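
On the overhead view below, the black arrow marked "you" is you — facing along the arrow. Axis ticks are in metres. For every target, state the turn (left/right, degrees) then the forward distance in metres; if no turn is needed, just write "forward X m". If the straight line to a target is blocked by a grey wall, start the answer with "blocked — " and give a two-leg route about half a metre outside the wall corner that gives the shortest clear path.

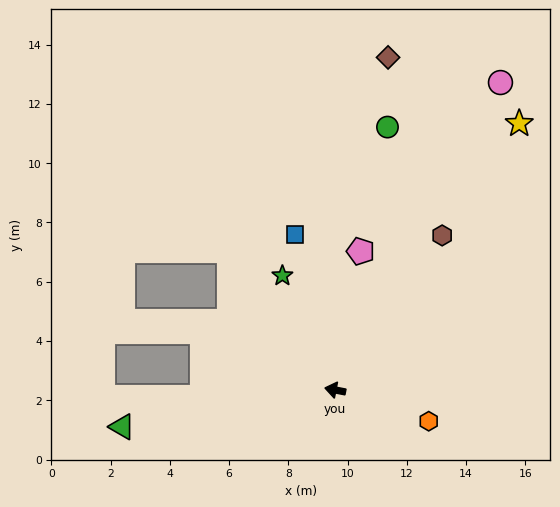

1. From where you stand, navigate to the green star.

turn right 54°, forward 4.2 m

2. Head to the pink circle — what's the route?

turn right 107°, forward 11.8 m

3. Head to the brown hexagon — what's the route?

turn right 114°, forward 6.3 m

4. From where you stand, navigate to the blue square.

turn right 64°, forward 5.4 m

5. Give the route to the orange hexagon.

turn left 173°, forward 3.3 m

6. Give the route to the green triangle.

turn left 21°, forward 7.3 m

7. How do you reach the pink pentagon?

turn right 89°, forward 4.8 m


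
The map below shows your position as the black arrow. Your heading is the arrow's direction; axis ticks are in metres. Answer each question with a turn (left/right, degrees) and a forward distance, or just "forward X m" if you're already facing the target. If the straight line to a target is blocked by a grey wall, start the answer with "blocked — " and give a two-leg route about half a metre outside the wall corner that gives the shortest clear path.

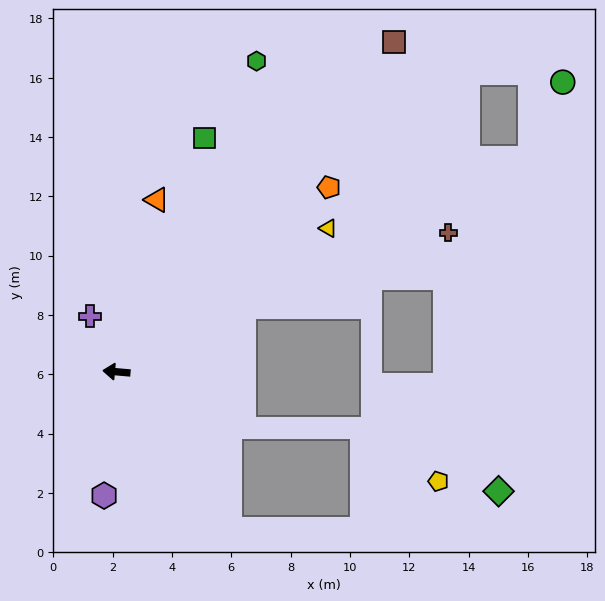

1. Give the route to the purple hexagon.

turn left 89°, forward 4.2 m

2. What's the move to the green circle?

blocked — turn right 148°, forward 15.7 m, then turn left 40°, forward 2.8 m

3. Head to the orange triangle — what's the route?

turn right 98°, forward 6.0 m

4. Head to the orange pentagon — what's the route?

turn right 134°, forward 9.5 m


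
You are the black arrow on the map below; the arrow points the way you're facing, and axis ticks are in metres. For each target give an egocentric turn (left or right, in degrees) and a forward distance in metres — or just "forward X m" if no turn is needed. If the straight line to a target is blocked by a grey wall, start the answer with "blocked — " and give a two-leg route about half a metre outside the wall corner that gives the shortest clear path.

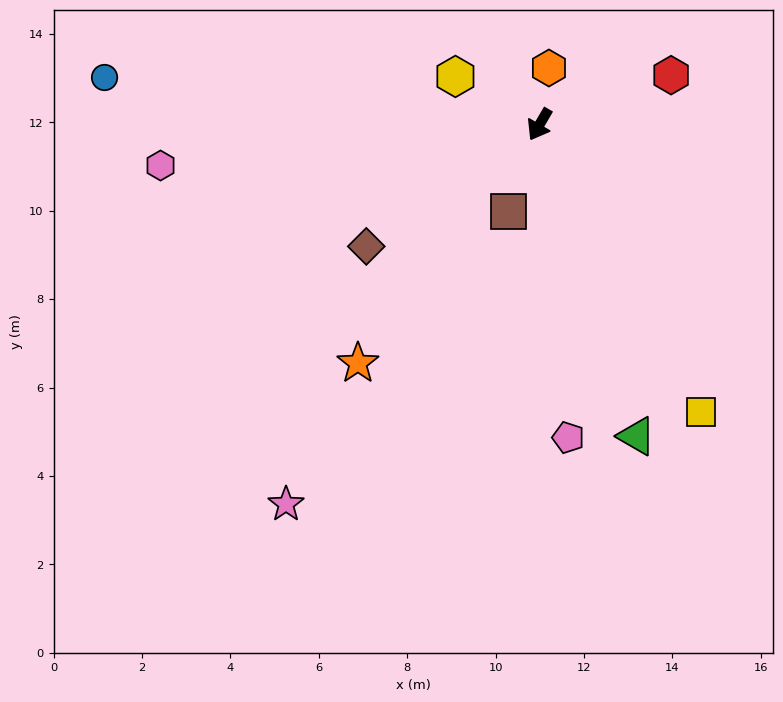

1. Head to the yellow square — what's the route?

turn left 60°, forward 7.5 m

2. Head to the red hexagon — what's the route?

turn left 141°, forward 3.2 m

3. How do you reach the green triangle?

turn left 48°, forward 7.4 m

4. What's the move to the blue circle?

turn right 66°, forward 9.9 m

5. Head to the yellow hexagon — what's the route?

turn right 89°, forward 2.2 m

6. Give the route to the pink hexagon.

turn right 54°, forward 8.6 m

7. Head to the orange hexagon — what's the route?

turn right 159°, forward 1.3 m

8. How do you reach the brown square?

turn left 10°, forward 2.1 m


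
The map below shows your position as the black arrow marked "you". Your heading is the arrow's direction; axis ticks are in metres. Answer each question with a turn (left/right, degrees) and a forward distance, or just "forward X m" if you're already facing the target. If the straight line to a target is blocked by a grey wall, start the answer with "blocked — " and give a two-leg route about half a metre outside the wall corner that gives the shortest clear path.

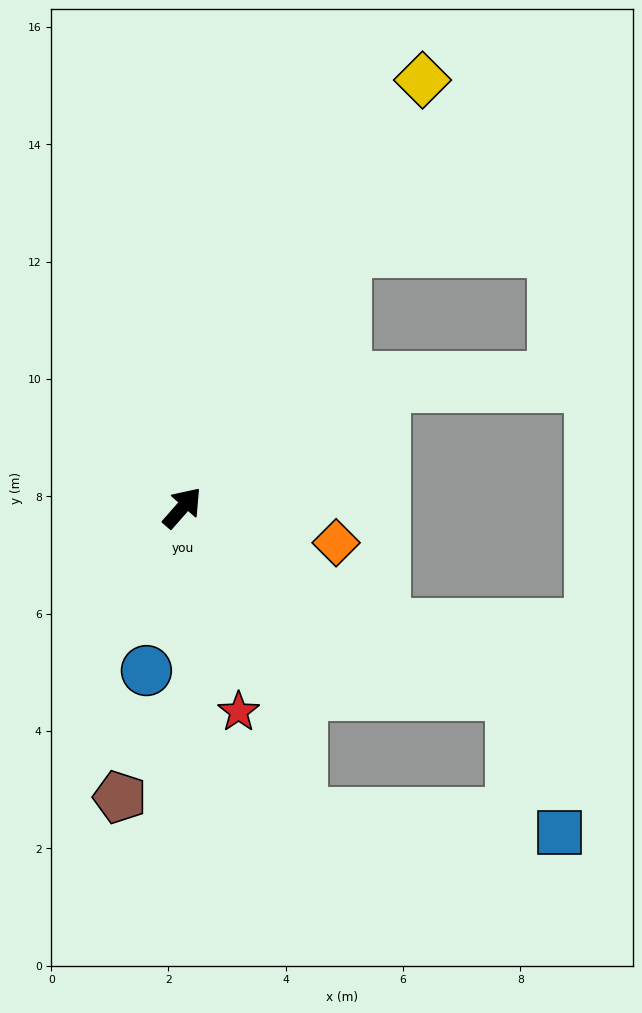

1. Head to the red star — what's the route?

turn right 123°, forward 3.6 m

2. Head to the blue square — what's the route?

blocked — turn right 78°, forward 6.4 m, then turn right 41°, forward 2.5 m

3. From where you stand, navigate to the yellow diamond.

turn left 12°, forward 8.4 m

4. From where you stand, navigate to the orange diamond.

turn right 62°, forward 2.7 m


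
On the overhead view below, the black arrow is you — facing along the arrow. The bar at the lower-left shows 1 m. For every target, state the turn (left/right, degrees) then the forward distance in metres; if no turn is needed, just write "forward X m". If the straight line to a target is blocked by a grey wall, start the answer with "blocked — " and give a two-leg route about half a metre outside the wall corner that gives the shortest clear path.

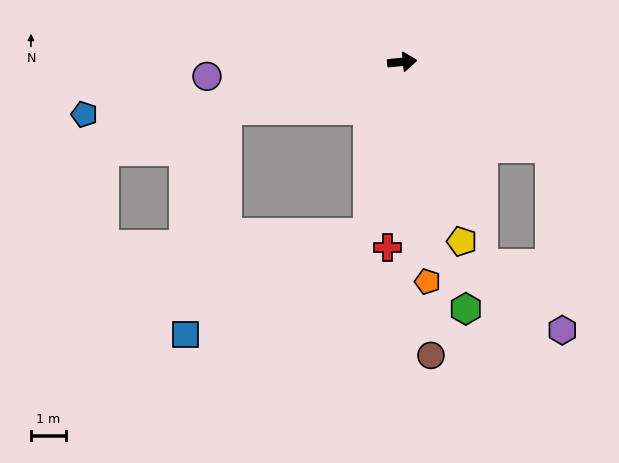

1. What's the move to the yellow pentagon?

turn right 77°, forward 5.5 m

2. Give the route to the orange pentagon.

turn right 89°, forward 6.4 m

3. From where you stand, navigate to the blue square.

blocked — turn right 107°, forward 5.0 m, then turn right 49°, forward 6.0 m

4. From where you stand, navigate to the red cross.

turn right 100°, forward 5.4 m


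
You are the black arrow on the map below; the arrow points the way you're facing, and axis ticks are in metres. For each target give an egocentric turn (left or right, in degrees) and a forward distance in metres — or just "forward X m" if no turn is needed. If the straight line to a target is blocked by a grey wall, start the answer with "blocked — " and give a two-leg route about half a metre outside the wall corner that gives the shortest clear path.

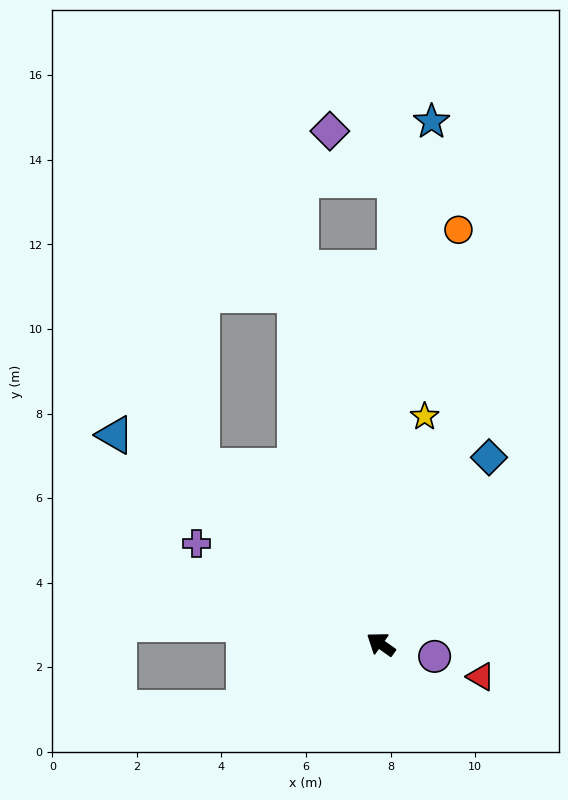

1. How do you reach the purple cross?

turn left 7°, forward 5.0 m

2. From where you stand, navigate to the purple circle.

turn right 157°, forward 1.3 m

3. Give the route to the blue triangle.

turn right 3°, forward 8.0 m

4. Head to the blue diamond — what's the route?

turn right 85°, forward 5.1 m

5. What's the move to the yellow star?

turn right 66°, forward 5.5 m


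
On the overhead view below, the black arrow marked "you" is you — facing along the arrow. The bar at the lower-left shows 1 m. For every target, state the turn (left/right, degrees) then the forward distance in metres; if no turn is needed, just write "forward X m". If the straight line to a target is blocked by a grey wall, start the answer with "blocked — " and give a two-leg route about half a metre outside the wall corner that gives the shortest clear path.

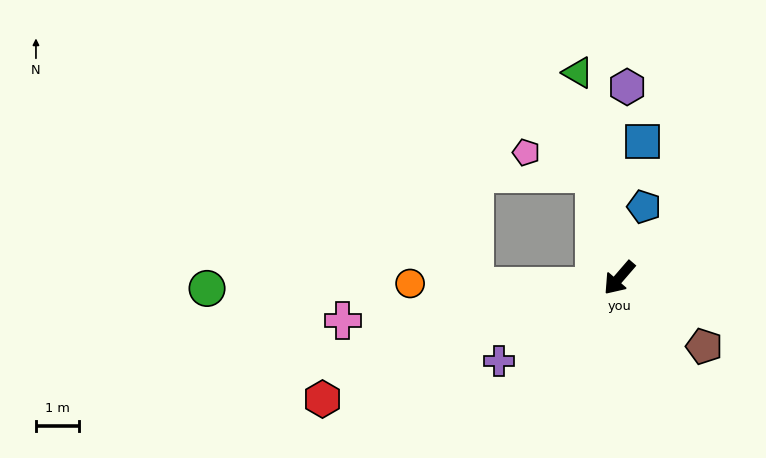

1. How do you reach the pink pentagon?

blocked — turn right 125°, forward 2.5 m, then turn left 57°, forward 1.7 m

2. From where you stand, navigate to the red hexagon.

turn right 27°, forward 7.5 m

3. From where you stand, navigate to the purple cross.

turn right 15°, forward 3.4 m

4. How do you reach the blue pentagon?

turn right 158°, forward 1.8 m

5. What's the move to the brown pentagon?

turn left 92°, forward 2.6 m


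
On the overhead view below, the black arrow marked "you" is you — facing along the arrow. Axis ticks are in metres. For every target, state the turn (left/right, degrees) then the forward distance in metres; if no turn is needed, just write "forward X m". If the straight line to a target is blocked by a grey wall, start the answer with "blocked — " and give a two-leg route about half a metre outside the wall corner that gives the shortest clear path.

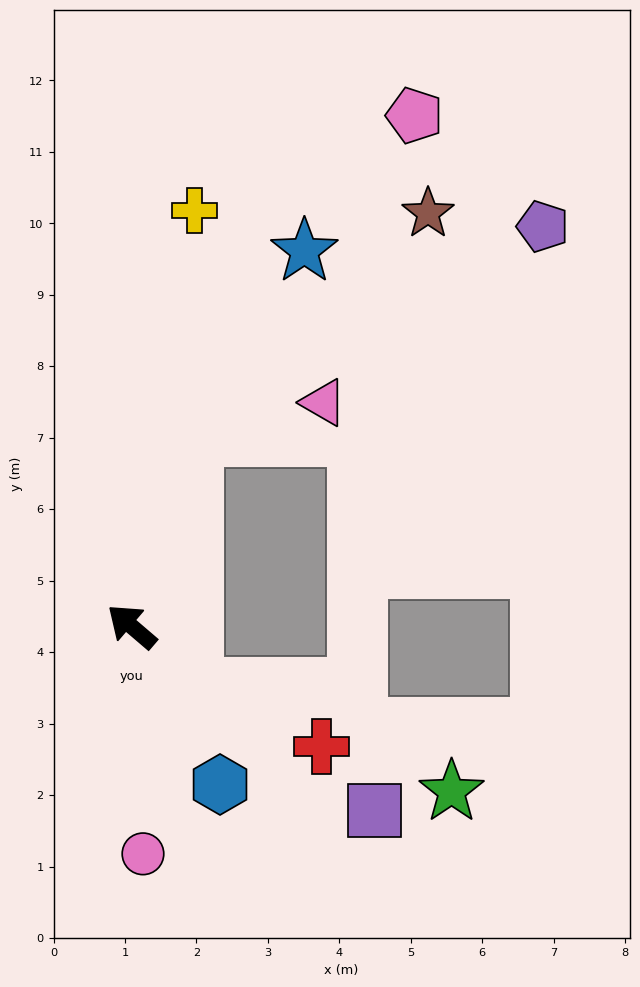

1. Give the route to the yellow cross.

turn right 58°, forward 5.9 m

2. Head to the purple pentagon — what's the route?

blocked — turn right 67°, forward 2.8 m, then turn right 42°, forward 5.7 m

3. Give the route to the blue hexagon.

turn left 160°, forward 2.5 m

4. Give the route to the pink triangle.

blocked — turn right 67°, forward 2.8 m, then turn right 58°, forward 1.9 m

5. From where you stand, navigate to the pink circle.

turn left 133°, forward 3.2 m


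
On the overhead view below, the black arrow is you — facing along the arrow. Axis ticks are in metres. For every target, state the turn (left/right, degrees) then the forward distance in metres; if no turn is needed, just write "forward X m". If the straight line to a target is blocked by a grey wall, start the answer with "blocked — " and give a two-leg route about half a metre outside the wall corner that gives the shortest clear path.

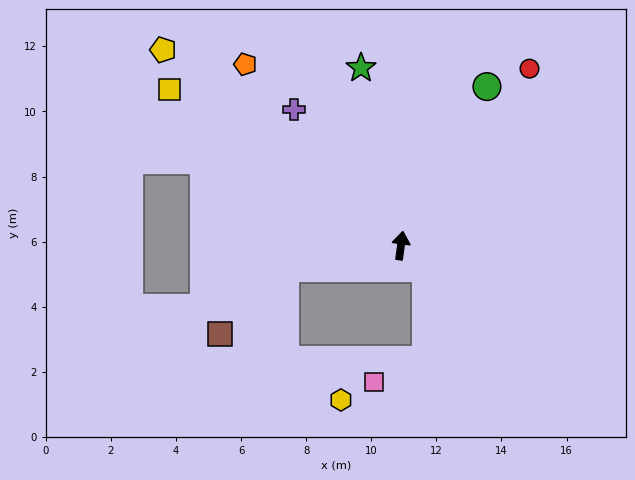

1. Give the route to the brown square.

blocked — turn left 109°, forward 3.6 m, then turn left 34°, forward 2.8 m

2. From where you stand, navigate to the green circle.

turn right 21°, forward 5.6 m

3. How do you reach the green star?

turn left 20°, forward 5.6 m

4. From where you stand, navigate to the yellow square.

turn left 64°, forward 8.6 m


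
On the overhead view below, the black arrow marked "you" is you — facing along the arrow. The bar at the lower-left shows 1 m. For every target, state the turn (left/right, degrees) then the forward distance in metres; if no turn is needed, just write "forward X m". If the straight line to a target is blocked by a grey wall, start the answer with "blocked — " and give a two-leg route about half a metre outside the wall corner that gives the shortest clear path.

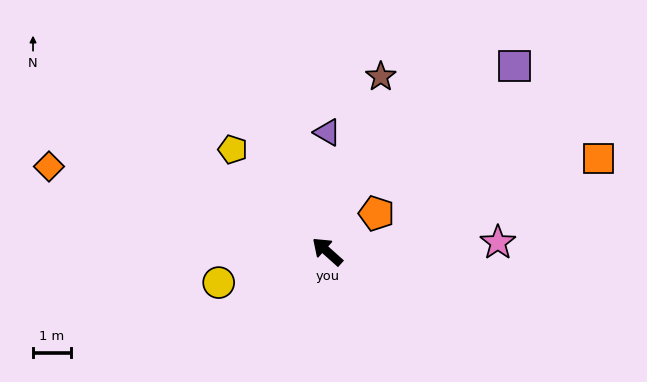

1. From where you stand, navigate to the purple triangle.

turn right 48°, forward 3.2 m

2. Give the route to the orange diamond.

turn left 25°, forward 7.7 m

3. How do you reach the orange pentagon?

turn right 100°, forward 1.7 m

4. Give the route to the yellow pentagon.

turn right 5°, forward 3.7 m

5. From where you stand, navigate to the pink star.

turn right 135°, forward 4.5 m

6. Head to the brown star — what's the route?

turn right 65°, forward 4.9 m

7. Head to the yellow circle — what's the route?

turn left 58°, forward 3.0 m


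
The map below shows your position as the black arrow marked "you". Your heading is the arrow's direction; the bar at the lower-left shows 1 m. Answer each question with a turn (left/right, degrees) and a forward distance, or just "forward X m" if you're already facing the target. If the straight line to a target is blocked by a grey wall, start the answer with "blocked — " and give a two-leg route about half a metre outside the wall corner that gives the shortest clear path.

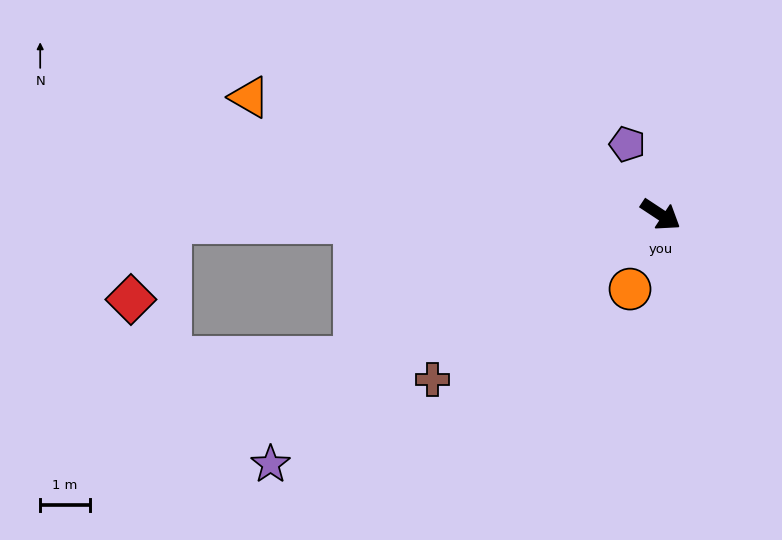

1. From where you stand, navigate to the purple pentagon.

turn left 149°, forward 1.6 m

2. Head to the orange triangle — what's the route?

turn right 163°, forward 8.7 m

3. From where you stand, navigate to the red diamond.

blocked — turn right 146°, forward 9.9 m, then turn left 62°, forward 1.7 m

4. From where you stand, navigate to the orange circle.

turn right 79°, forward 1.6 m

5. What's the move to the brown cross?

turn right 111°, forward 5.7 m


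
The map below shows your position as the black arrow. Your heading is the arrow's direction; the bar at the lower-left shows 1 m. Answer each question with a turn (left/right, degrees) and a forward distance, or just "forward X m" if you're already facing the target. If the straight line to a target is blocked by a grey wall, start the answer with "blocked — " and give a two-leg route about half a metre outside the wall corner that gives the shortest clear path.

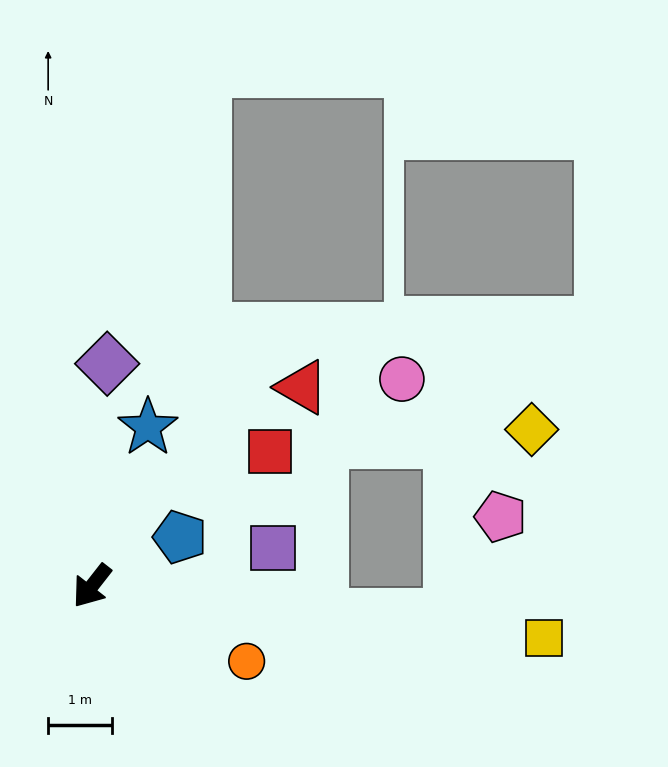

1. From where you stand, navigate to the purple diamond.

turn right 146°, forward 3.5 m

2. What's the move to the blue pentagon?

turn left 157°, forward 1.6 m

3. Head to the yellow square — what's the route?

turn left 122°, forward 7.2 m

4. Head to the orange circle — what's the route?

turn left 102°, forward 2.7 m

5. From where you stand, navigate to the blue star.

turn right 161°, forward 2.6 m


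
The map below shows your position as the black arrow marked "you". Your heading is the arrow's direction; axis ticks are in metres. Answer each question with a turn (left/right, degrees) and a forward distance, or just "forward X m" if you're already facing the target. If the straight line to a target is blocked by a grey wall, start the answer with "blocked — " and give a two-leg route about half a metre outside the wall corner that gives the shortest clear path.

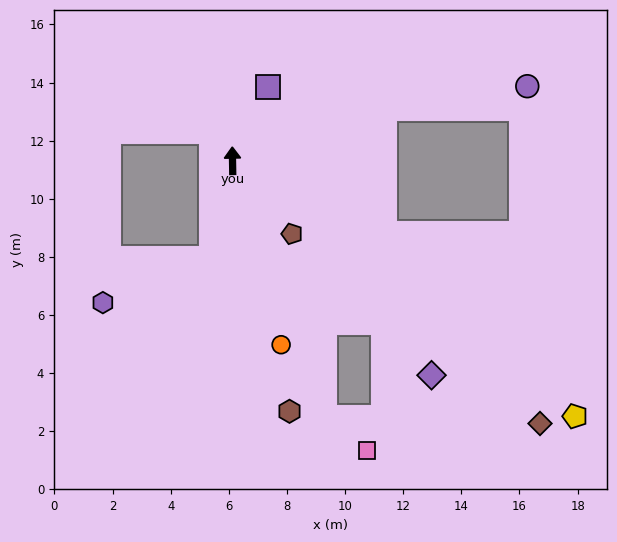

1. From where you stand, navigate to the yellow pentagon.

turn right 128°, forward 14.7 m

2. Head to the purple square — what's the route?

turn right 27°, forward 2.8 m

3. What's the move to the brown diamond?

turn right 132°, forward 13.9 m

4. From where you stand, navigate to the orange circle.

turn right 166°, forward 6.5 m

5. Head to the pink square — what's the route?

blocked — turn right 161°, forward 9.4 m, then turn left 31°, forward 1.9 m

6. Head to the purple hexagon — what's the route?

blocked — turn left 167°, forward 3.4 m, then turn right 56°, forward 4.0 m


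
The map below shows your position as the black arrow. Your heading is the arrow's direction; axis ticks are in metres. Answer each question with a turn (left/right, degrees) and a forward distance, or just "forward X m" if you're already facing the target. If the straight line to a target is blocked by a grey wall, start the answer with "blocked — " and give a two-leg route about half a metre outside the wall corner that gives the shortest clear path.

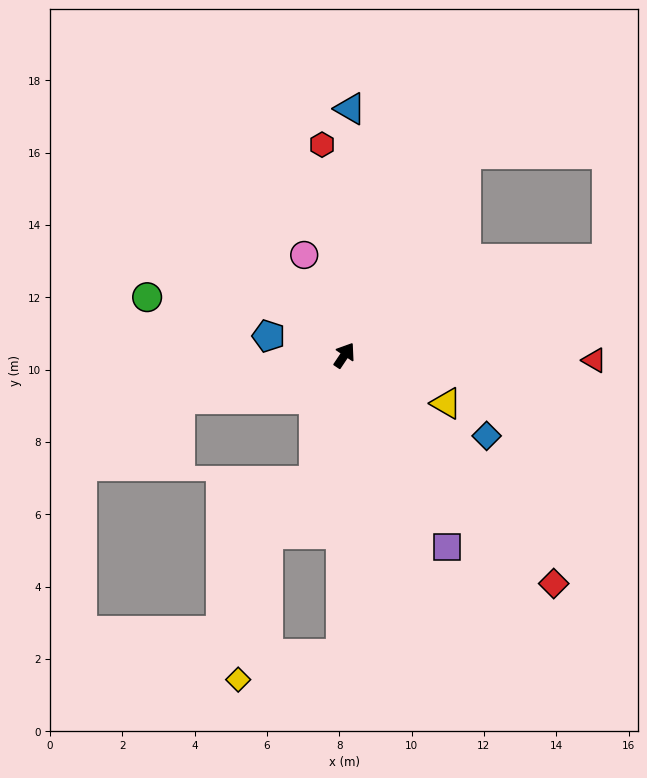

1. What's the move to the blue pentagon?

turn left 110°, forward 2.2 m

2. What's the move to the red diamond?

turn right 104°, forward 8.6 m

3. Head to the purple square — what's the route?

turn right 118°, forward 6.0 m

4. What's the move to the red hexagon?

turn left 40°, forward 5.9 m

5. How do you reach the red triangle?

turn right 57°, forward 6.9 m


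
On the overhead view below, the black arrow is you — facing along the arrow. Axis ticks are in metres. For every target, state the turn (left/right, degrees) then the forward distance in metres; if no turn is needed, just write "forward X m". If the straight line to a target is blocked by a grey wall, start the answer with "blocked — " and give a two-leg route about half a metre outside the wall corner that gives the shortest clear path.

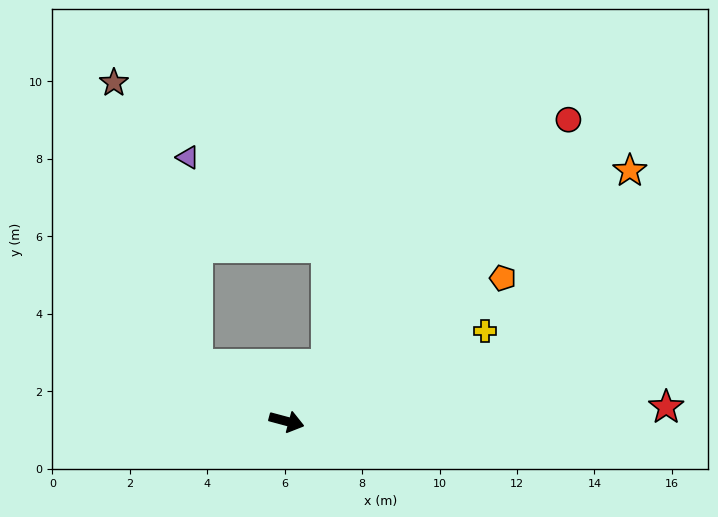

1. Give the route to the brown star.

blocked — turn left 163°, forward 2.7 m, then turn right 42°, forward 7.6 m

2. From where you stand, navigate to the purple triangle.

blocked — turn left 163°, forward 2.7 m, then turn right 55°, forward 5.4 m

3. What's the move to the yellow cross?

turn left 39°, forward 5.6 m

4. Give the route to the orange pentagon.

turn left 49°, forward 6.7 m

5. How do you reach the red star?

turn left 17°, forward 9.8 m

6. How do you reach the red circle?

turn left 62°, forward 10.7 m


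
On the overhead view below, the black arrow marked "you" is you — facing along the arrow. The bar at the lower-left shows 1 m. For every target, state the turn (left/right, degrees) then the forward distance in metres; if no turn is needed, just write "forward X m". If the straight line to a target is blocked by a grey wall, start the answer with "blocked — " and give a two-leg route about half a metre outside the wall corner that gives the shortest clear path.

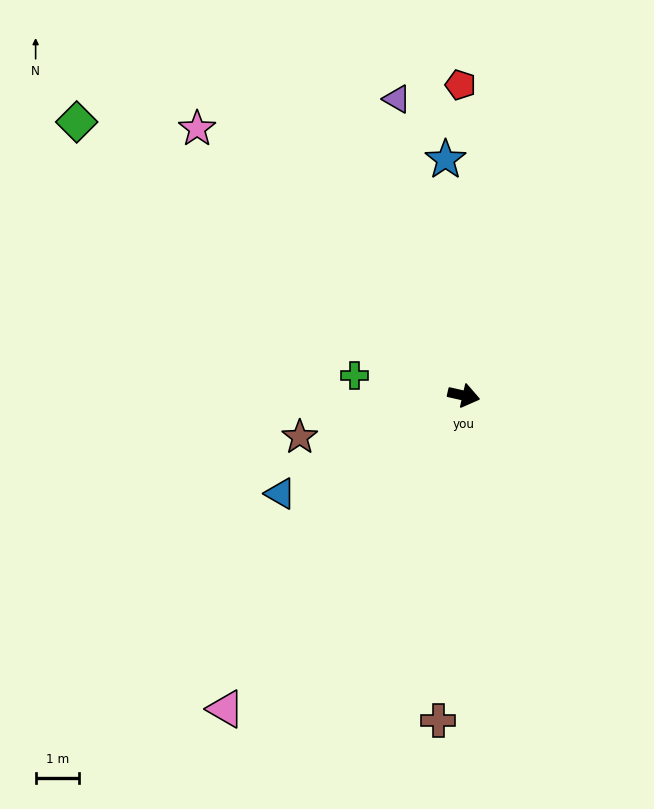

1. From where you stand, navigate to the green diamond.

turn left 157°, forward 10.9 m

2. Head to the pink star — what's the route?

turn left 148°, forward 8.7 m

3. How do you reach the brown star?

turn right 153°, forward 3.9 m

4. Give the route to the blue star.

turn left 107°, forward 5.5 m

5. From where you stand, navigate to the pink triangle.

turn right 115°, forward 9.1 m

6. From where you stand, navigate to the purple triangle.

turn left 115°, forward 7.0 m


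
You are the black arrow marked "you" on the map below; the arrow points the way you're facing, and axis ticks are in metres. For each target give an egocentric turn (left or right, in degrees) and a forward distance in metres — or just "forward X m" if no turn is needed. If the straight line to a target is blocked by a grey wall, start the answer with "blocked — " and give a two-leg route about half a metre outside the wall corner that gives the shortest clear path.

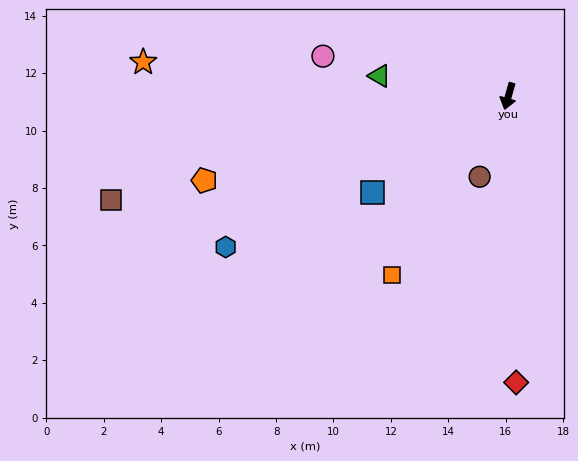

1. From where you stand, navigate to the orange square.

turn right 17°, forward 7.4 m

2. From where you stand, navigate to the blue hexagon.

turn right 46°, forward 11.2 m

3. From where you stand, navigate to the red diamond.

turn left 17°, forward 10.0 m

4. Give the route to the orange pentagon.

turn right 59°, forward 11.0 m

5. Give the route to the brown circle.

turn right 4°, forward 3.0 m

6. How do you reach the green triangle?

turn right 83°, forward 4.5 m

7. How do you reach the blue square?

turn right 39°, forward 5.8 m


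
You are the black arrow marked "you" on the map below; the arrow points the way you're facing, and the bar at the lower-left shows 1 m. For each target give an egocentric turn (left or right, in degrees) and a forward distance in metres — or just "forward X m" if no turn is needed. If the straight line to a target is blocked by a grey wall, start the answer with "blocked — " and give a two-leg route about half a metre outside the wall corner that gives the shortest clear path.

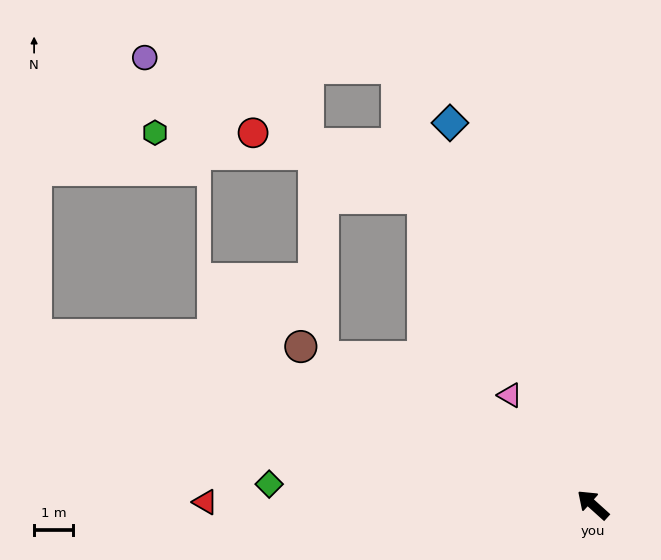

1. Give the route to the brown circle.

turn left 14°, forward 8.5 m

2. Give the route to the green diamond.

turn left 38°, forward 8.3 m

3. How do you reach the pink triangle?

turn right 11°, forward 3.5 m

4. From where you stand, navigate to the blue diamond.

turn right 27°, forward 10.4 m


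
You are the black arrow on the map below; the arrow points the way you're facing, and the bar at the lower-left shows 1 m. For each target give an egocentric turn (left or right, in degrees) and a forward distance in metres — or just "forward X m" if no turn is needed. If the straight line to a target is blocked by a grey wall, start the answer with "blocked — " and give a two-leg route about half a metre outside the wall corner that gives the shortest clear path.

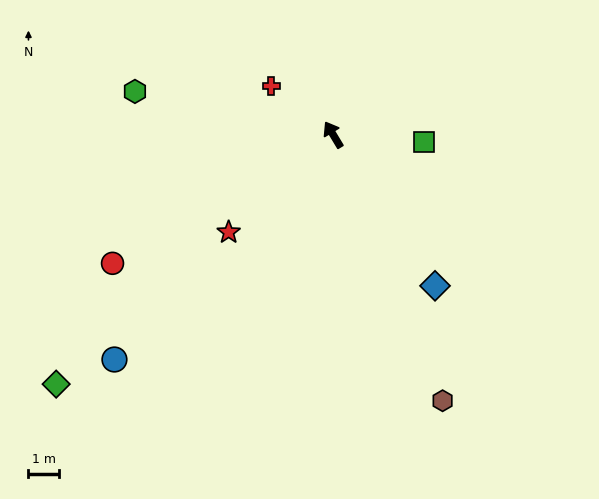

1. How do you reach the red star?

turn left 102°, forward 4.6 m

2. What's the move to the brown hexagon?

turn left 171°, forward 9.3 m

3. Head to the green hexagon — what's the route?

turn left 47°, forward 6.6 m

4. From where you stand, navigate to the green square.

turn right 125°, forward 3.0 m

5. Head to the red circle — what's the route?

turn left 89°, forward 8.3 m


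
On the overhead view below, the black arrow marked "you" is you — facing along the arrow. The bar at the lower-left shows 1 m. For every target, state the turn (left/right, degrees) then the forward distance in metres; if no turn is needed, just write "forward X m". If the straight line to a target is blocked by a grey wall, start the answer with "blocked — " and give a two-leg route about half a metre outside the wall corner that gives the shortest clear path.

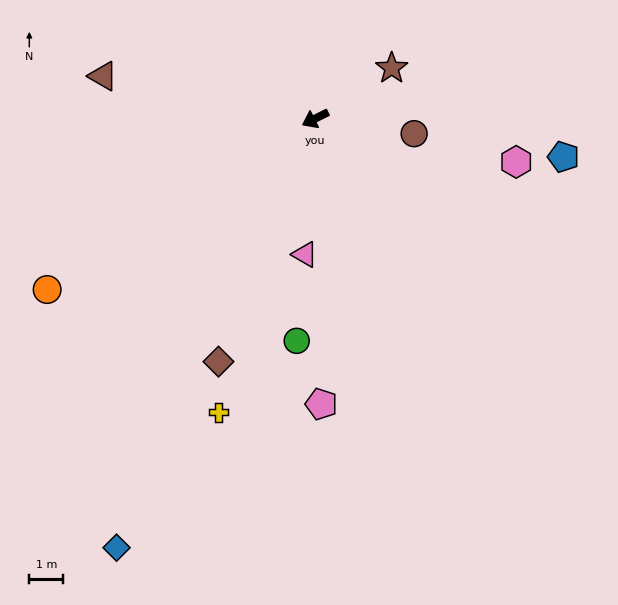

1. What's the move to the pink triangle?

turn left 59°, forward 4.0 m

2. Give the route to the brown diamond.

turn left 42°, forward 7.7 m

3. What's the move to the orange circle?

turn left 6°, forward 9.4 m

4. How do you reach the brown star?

turn right 173°, forward 2.7 m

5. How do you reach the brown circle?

turn left 145°, forward 2.9 m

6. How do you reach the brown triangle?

turn right 38°, forward 6.4 m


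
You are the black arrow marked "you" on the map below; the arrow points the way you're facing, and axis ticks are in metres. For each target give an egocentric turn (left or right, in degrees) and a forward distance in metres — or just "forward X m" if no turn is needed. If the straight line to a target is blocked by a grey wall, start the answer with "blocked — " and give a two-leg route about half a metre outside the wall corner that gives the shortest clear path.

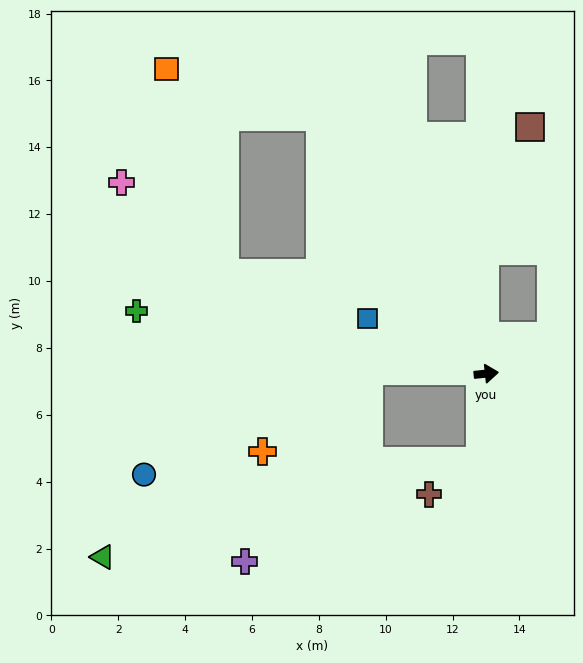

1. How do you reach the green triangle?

blocked — turn right 100°, forward 2.6 m, then turn right 72°, forward 11.6 m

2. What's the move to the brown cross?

blocked — turn right 100°, forward 2.6 m, then turn right 53°, forward 1.8 m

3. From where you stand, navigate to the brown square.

blocked — turn left 84°, forward 3.7 m, then turn right 20°, forward 3.9 m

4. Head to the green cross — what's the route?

turn left 164°, forward 10.6 m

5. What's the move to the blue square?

turn left 149°, forward 3.9 m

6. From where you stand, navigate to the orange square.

blocked — turn left 117°, forward 9.1 m, then turn left 40°, forward 4.8 m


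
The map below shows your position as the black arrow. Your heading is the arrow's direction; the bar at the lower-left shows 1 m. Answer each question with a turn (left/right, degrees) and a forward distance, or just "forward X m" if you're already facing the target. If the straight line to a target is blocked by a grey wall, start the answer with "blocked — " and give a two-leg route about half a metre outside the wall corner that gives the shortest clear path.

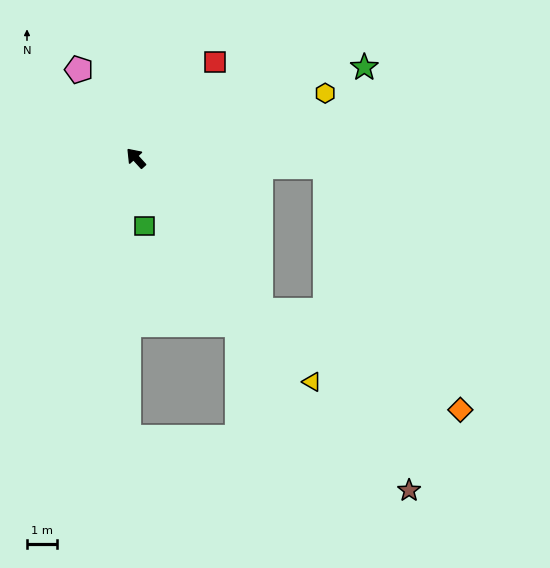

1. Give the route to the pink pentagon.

turn right 10°, forward 3.5 m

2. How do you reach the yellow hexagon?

turn right 113°, forward 6.7 m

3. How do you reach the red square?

turn right 82°, forward 4.2 m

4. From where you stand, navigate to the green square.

turn left 145°, forward 2.3 m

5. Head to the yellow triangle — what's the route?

turn left 176°, forward 9.6 m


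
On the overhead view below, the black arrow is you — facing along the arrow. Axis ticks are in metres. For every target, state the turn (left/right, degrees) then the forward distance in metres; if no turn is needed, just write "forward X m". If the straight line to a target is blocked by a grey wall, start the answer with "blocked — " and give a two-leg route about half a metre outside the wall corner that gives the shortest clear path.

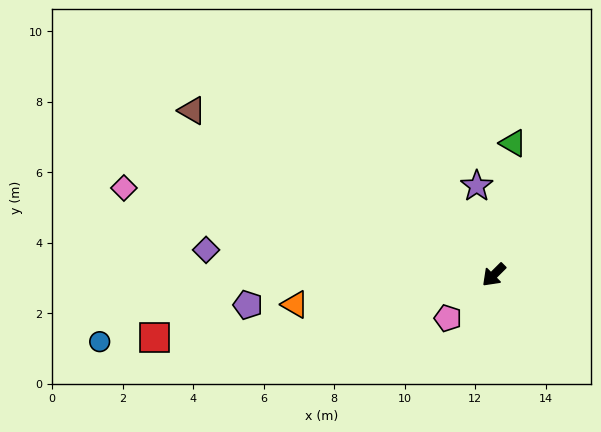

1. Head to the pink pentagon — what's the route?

forward 1.8 m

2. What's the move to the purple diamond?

turn right 50°, forward 8.2 m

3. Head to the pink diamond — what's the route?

turn right 58°, forward 10.8 m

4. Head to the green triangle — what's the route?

turn right 143°, forward 3.8 m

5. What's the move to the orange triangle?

turn right 36°, forward 5.7 m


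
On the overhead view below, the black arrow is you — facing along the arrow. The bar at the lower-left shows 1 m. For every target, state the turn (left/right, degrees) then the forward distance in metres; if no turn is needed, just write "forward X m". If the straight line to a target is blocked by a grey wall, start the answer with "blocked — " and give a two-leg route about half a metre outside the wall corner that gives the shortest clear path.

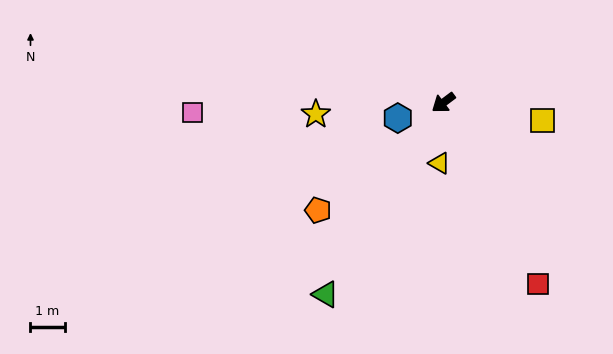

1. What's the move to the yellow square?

turn left 133°, forward 3.0 m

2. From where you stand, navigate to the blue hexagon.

turn right 18°, forward 1.4 m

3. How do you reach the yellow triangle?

turn left 49°, forward 1.8 m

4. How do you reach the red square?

turn left 81°, forward 6.0 m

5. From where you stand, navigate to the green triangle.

turn left 22°, forward 6.6 m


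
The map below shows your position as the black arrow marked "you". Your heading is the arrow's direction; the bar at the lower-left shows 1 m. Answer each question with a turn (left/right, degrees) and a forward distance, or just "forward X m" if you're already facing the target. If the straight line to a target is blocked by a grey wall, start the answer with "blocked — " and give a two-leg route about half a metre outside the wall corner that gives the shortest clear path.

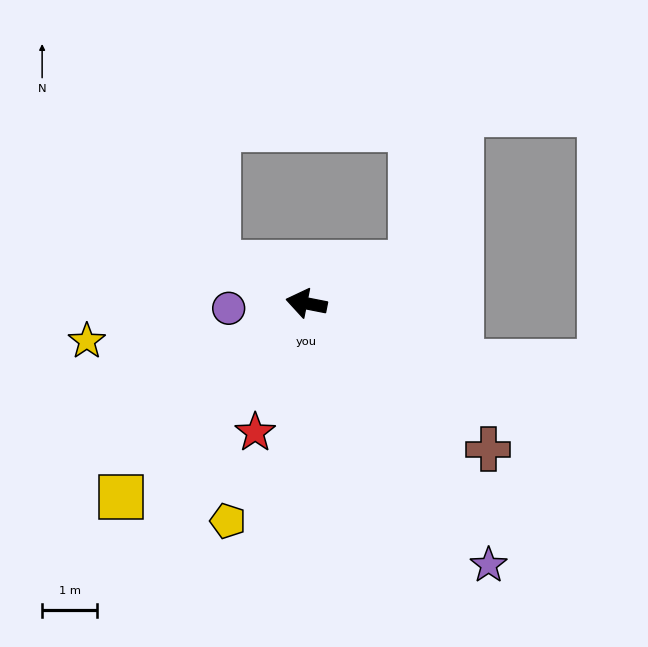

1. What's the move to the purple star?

turn left 136°, forward 5.8 m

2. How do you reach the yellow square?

turn left 57°, forward 4.9 m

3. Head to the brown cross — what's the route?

turn left 152°, forward 4.2 m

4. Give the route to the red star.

turn left 80°, forward 2.5 m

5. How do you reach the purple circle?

turn left 15°, forward 1.4 m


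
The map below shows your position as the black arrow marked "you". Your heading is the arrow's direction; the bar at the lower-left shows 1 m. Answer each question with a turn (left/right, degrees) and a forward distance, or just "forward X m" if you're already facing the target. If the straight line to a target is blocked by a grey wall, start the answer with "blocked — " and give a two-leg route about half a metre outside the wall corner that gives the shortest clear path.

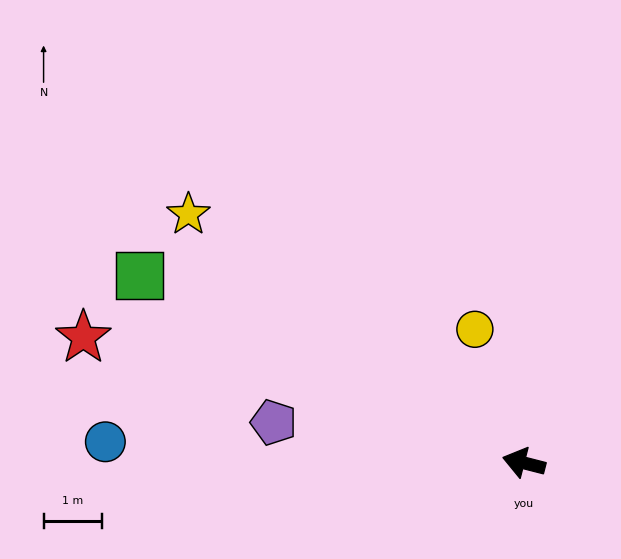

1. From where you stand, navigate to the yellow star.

turn right 22°, forward 7.2 m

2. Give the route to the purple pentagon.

turn left 5°, forward 4.4 m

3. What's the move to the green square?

turn right 12°, forward 7.4 m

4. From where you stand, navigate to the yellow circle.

turn right 55°, forward 2.5 m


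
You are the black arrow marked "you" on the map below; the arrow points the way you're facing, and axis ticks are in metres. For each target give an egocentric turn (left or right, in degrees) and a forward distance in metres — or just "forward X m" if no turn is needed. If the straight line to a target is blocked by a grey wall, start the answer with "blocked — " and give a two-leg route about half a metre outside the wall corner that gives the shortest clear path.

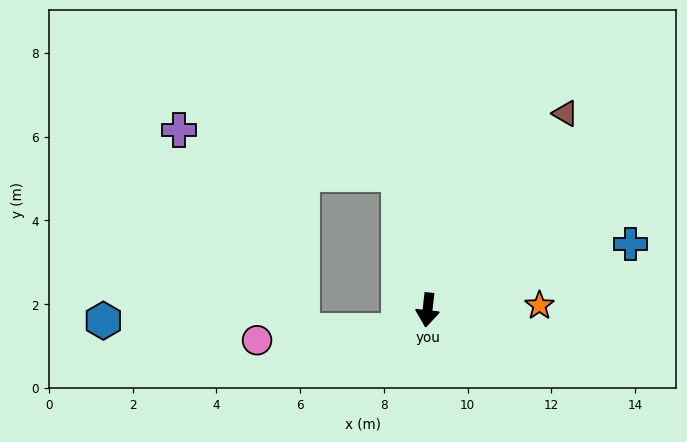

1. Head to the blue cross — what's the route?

turn left 114°, forward 5.1 m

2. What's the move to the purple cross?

blocked — turn right 162°, forward 3.3 m, then turn left 67°, forward 5.4 m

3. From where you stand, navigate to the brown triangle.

turn left 151°, forward 5.7 m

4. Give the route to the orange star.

turn left 99°, forward 2.7 m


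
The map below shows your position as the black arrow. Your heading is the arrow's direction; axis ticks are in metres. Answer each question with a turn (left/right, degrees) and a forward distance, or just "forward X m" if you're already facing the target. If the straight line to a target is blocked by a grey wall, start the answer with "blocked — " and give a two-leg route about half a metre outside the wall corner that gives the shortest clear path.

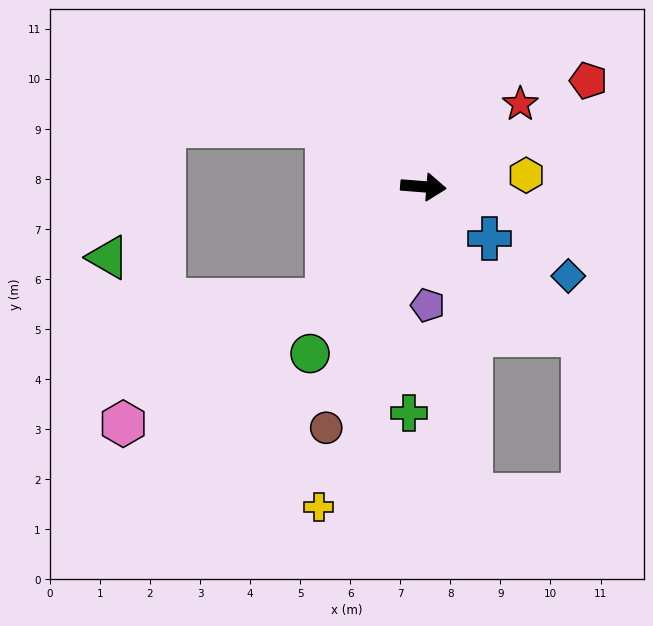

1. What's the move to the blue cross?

turn right 34°, forward 1.7 m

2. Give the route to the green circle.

turn right 120°, forward 4.0 m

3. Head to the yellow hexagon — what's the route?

turn left 11°, forward 2.1 m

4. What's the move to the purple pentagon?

turn right 83°, forward 2.4 m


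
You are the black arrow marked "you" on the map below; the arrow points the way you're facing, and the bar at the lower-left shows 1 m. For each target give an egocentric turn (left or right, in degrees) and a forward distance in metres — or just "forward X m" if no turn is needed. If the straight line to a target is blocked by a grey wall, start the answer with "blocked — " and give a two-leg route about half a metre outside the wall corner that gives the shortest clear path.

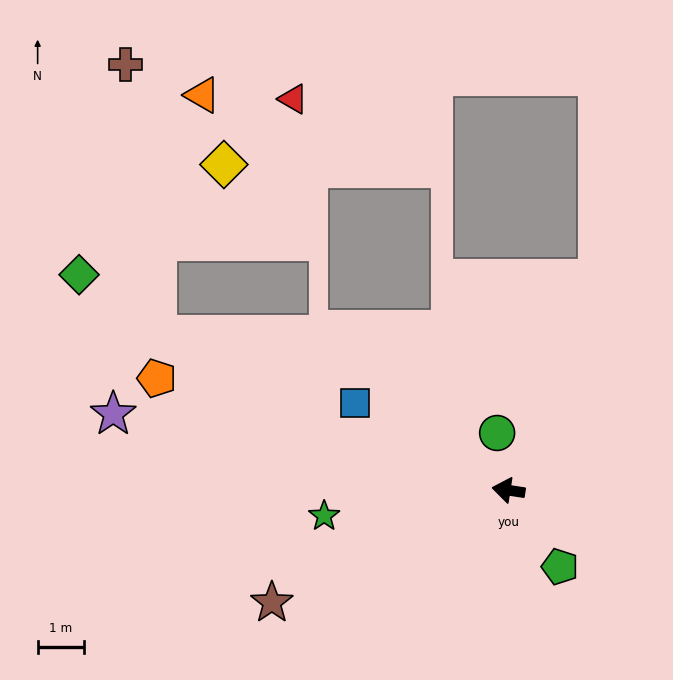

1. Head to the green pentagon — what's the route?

turn left 133°, forward 2.0 m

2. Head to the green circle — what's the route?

turn right 70°, forward 1.2 m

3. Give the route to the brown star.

turn left 34°, forward 5.6 m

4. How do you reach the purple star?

turn right 2°, forward 8.6 m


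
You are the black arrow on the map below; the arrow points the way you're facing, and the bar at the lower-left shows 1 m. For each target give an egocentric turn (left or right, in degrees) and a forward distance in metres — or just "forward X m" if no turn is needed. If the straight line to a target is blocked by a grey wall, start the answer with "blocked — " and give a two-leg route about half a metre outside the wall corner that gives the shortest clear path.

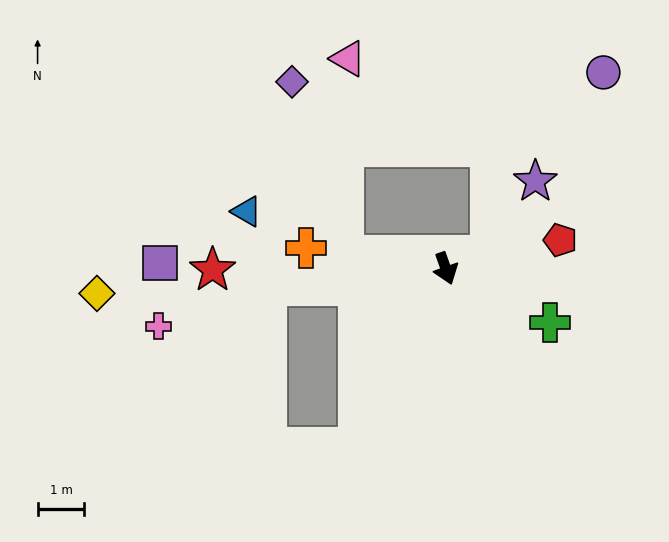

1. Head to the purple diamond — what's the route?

blocked — turn right 117°, forward 2.2 m, then turn right 66°, forward 3.9 m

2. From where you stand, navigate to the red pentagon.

turn left 85°, forward 2.5 m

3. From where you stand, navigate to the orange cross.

turn right 118°, forward 3.0 m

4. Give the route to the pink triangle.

blocked — turn right 117°, forward 2.2 m, then turn right 84°, forward 4.2 m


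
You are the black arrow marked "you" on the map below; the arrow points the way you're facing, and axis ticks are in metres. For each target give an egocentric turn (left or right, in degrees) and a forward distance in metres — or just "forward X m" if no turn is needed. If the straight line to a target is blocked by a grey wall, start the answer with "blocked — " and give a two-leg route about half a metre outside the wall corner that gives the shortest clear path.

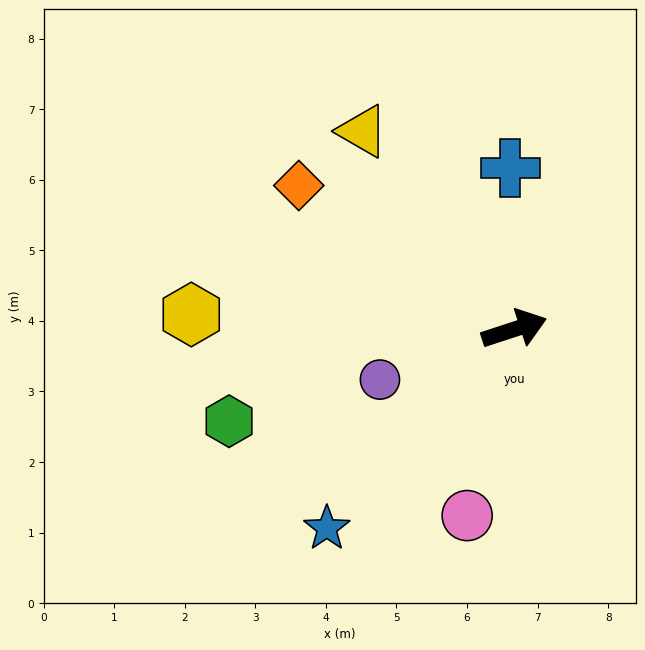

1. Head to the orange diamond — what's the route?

turn left 128°, forward 3.7 m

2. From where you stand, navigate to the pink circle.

turn right 122°, forward 2.7 m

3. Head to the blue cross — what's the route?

turn left 73°, forward 2.3 m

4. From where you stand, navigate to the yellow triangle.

turn left 109°, forward 3.5 m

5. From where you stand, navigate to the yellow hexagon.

turn left 159°, forward 4.6 m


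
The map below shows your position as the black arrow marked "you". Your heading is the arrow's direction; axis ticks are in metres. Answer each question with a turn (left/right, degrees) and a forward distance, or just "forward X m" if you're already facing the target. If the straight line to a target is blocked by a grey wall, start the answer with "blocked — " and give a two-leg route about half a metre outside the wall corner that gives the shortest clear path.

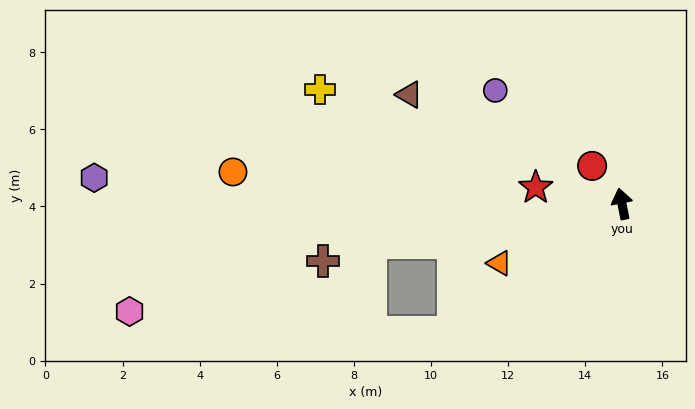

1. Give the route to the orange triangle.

turn left 105°, forward 3.5 m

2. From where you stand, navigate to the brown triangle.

turn left 51°, forward 6.2 m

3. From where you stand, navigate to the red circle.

turn left 27°, forward 1.2 m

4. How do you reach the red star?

turn left 68°, forward 2.3 m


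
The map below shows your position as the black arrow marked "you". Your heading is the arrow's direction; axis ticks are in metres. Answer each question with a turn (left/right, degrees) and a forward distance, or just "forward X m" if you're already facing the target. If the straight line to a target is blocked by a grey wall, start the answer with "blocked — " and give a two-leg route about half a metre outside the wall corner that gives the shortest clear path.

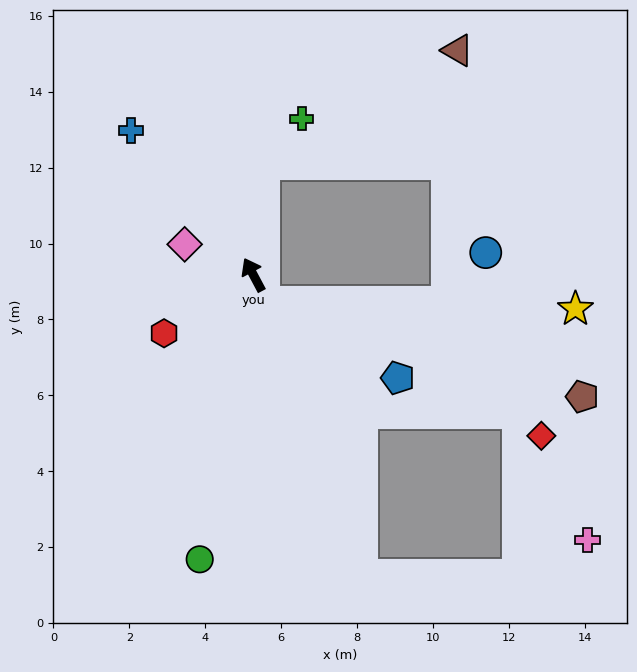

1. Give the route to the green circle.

turn left 141°, forward 7.6 m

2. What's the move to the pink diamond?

turn left 38°, forward 2.0 m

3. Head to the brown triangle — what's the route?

blocked — turn right 34°, forward 2.9 m, then turn right 54°, forward 5.9 m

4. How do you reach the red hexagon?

turn left 95°, forward 2.8 m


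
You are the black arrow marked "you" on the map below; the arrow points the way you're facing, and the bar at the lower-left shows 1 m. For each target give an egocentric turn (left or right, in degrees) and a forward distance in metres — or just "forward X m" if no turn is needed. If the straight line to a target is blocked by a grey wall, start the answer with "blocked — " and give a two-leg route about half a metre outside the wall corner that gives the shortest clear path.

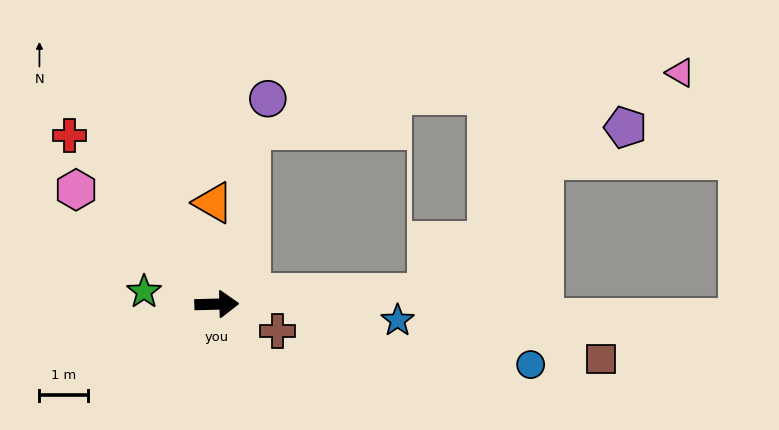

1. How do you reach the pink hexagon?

turn left 139°, forward 3.8 m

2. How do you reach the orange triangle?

turn left 90°, forward 2.1 m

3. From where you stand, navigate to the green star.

turn left 169°, forward 1.5 m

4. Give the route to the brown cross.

turn right 25°, forward 1.4 m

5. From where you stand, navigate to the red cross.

turn left 130°, forward 4.6 m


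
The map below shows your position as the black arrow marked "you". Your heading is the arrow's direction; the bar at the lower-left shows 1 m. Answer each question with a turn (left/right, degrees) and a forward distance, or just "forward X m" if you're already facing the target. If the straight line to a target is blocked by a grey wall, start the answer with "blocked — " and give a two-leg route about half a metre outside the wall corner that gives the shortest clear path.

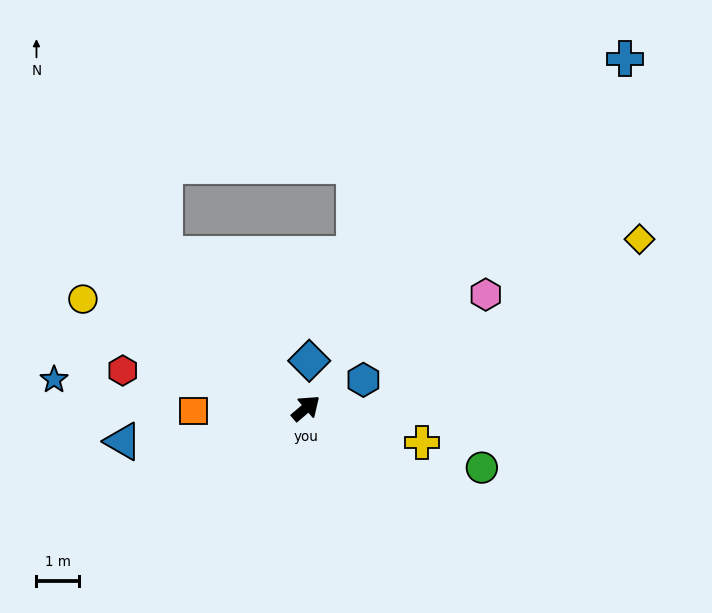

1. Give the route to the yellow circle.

turn left 113°, forward 5.8 m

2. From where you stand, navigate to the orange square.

turn left 141°, forward 2.6 m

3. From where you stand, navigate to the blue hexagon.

turn right 14°, forward 1.5 m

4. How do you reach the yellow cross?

turn right 57°, forward 2.8 m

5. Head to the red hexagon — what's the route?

turn left 128°, forward 4.4 m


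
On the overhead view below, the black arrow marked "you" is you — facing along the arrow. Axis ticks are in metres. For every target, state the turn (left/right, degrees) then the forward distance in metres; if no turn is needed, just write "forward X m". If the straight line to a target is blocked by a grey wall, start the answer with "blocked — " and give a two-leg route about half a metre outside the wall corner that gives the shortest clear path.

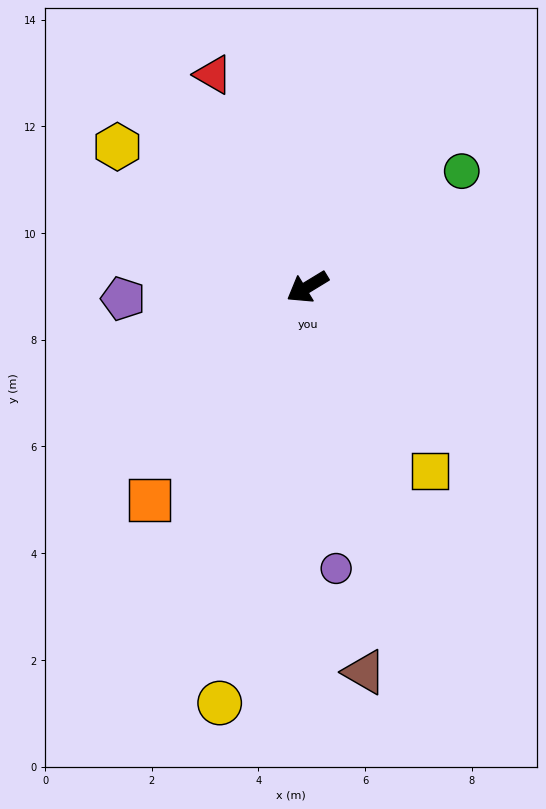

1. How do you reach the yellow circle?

turn left 47°, forward 8.0 m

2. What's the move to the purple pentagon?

turn right 28°, forward 3.5 m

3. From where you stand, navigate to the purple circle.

turn left 64°, forward 5.3 m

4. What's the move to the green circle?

turn right 174°, forward 3.6 m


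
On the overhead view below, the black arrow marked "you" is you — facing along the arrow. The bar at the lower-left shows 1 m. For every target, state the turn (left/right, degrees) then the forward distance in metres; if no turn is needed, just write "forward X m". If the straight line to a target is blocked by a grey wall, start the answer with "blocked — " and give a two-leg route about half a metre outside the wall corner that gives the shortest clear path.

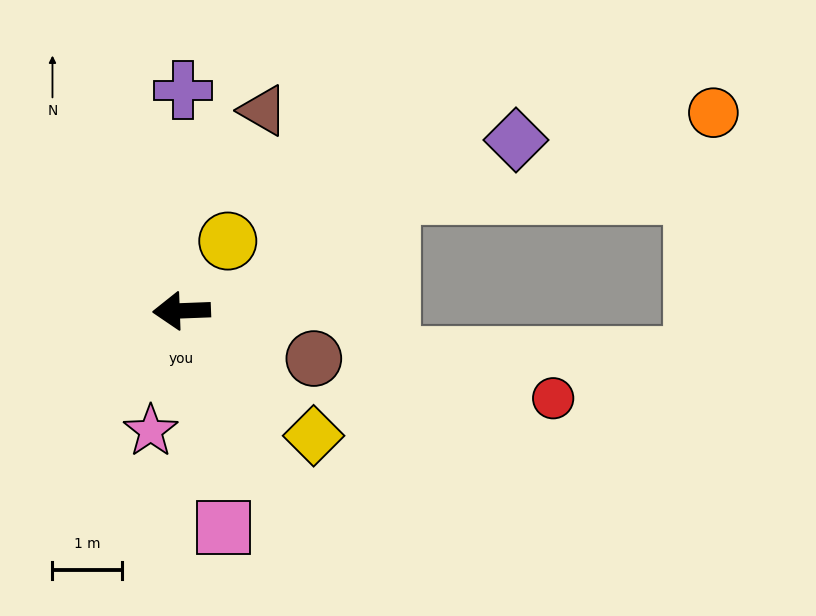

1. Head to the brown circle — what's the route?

turn left 158°, forward 2.0 m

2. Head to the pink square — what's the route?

turn left 99°, forward 3.2 m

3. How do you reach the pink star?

turn left 73°, forward 1.8 m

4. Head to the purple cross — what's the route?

turn right 92°, forward 3.2 m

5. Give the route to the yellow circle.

turn right 126°, forward 1.2 m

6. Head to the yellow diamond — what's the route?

turn left 134°, forward 2.6 m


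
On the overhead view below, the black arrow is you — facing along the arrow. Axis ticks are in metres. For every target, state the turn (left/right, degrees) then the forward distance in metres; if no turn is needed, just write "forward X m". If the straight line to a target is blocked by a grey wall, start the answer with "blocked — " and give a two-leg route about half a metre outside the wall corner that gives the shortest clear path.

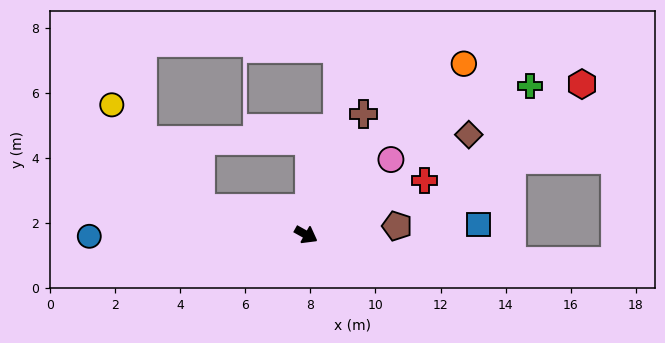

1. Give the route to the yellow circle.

blocked — turn right 165°, forward 3.3 m, then turn right 35°, forward 4.2 m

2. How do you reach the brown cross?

turn left 94°, forward 4.1 m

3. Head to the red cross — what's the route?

turn left 54°, forward 4.0 m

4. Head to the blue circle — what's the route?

turn right 150°, forward 6.7 m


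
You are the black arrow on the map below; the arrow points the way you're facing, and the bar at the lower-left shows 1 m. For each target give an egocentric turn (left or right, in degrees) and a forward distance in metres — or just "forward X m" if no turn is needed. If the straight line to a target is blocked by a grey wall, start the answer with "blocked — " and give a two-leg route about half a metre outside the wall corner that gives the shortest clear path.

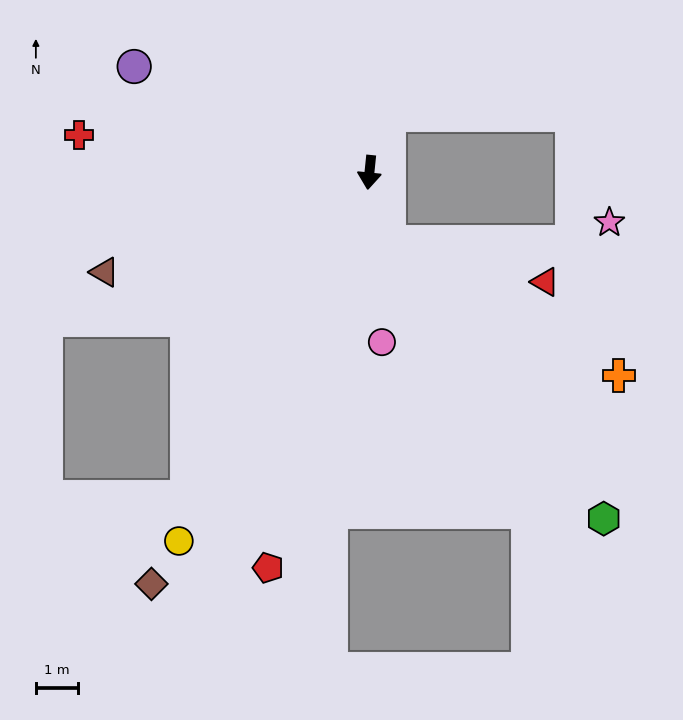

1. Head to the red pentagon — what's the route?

turn right 9°, forward 9.7 m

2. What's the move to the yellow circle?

turn right 22°, forward 9.9 m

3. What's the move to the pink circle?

turn left 10°, forward 4.0 m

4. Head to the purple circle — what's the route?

turn right 108°, forward 6.1 m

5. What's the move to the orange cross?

blocked — turn left 20°, forward 1.7 m, then turn left 46°, forward 6.3 m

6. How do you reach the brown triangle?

turn right 64°, forward 6.7 m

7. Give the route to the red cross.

turn right 92°, forward 7.0 m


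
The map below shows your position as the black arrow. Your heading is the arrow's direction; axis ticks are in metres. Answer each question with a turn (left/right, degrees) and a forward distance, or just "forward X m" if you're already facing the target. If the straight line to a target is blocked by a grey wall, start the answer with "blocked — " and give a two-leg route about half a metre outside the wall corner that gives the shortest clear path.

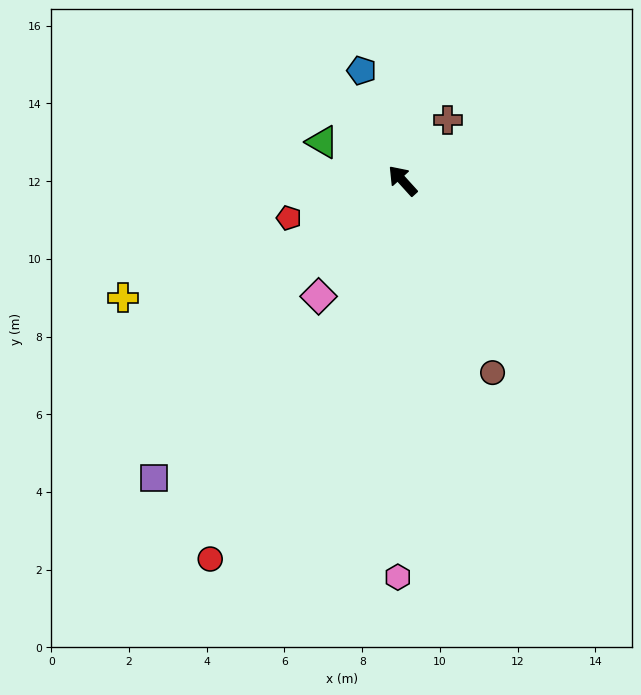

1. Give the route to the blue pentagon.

turn right 22°, forward 3.0 m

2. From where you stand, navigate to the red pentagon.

turn left 66°, forward 3.1 m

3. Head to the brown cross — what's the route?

turn right 79°, forward 1.9 m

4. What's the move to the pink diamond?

turn left 102°, forward 3.7 m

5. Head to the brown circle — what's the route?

turn left 163°, forward 5.5 m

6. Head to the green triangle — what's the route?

turn left 22°, forward 2.3 m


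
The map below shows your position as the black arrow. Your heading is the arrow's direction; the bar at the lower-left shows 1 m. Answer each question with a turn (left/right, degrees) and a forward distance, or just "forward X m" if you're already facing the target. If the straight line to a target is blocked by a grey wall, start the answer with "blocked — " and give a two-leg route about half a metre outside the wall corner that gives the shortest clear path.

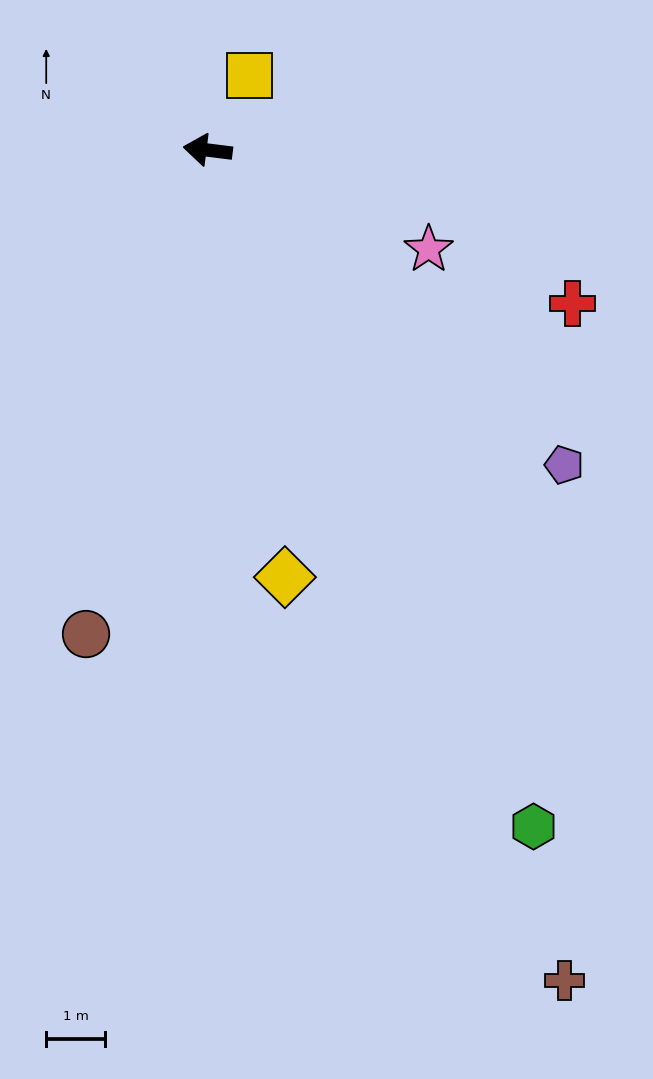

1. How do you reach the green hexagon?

turn left 123°, forward 12.7 m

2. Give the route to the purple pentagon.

turn left 146°, forward 8.0 m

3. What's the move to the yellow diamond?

turn left 107°, forward 7.3 m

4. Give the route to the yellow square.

turn right 112°, forward 1.4 m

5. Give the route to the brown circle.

turn left 83°, forward 8.4 m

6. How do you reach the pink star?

turn left 163°, forward 4.1 m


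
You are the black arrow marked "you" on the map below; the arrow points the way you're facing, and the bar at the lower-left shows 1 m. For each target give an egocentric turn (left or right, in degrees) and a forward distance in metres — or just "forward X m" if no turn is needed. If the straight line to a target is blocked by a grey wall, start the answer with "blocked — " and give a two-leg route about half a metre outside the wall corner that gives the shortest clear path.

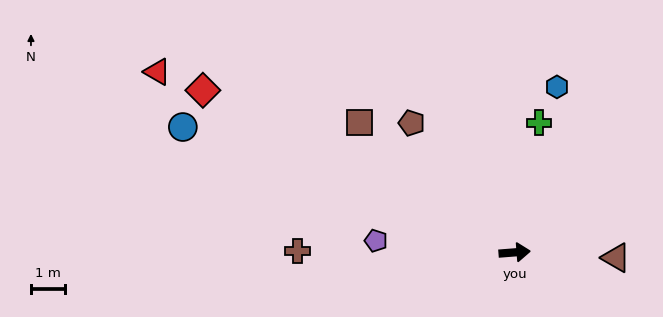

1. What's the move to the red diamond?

turn left 148°, forward 10.4 m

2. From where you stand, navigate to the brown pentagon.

turn left 124°, forward 4.9 m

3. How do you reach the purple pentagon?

turn left 171°, forward 4.1 m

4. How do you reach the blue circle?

turn left 155°, forward 10.5 m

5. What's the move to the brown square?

turn left 136°, forward 6.0 m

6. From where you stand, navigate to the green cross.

turn left 75°, forward 3.9 m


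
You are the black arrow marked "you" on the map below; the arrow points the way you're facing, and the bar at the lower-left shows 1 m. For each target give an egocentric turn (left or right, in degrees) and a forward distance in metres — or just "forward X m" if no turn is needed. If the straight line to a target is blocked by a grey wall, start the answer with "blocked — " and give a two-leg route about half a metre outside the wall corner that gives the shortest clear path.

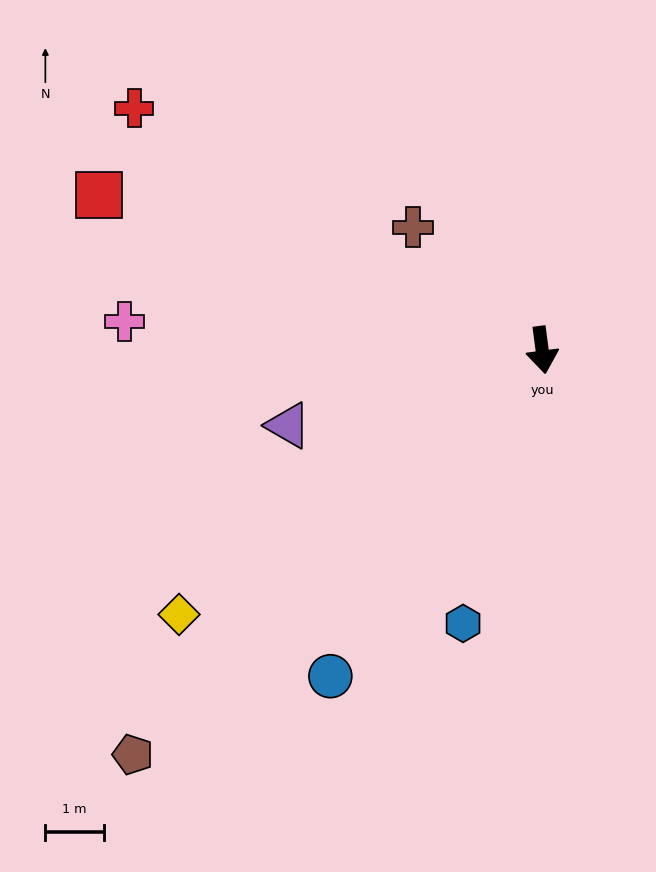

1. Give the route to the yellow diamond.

turn right 61°, forward 7.7 m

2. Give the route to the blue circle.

turn right 40°, forward 6.6 m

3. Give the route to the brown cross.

turn right 141°, forward 3.0 m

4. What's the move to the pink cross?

turn right 101°, forward 7.1 m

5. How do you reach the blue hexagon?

turn right 24°, forward 4.9 m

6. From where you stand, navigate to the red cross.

turn right 128°, forward 8.1 m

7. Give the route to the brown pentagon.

turn right 53°, forward 9.8 m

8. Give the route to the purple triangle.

turn right 81°, forward 4.5 m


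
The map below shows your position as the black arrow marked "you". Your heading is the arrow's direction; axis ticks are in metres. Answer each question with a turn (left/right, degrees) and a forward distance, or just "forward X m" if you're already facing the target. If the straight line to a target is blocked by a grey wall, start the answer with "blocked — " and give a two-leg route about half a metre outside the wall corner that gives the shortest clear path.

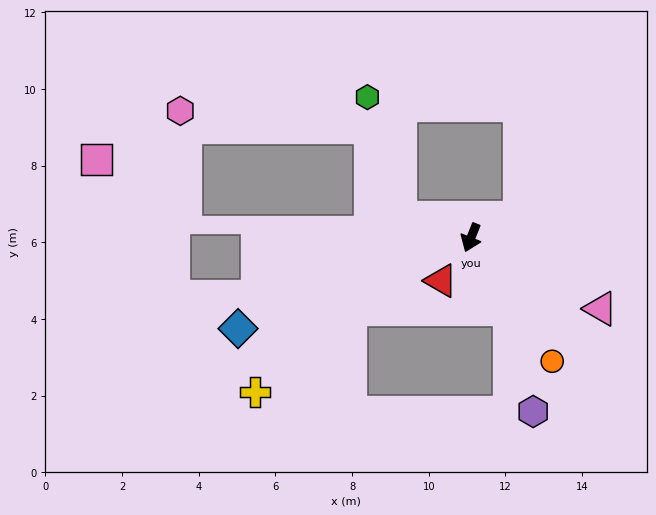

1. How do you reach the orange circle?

turn left 55°, forward 3.9 m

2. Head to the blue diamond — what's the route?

turn right 47°, forward 6.5 m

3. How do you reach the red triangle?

turn right 13°, forward 1.4 m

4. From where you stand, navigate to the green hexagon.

blocked — turn right 84°, forward 1.9 m, then turn right 59°, forward 3.3 m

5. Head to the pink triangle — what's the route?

turn left 83°, forward 3.9 m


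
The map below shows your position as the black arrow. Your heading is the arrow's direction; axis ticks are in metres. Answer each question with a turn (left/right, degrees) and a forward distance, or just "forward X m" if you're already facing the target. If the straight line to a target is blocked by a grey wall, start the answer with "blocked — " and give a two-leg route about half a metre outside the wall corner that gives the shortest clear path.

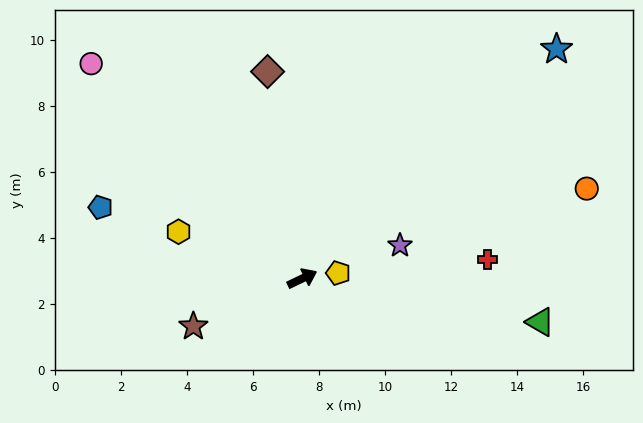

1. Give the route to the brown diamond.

turn left 74°, forward 6.4 m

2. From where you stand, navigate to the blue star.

turn left 16°, forward 10.4 m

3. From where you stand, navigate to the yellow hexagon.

turn left 134°, forward 4.0 m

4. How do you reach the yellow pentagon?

turn right 17°, forward 1.1 m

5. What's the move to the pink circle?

turn left 109°, forward 9.1 m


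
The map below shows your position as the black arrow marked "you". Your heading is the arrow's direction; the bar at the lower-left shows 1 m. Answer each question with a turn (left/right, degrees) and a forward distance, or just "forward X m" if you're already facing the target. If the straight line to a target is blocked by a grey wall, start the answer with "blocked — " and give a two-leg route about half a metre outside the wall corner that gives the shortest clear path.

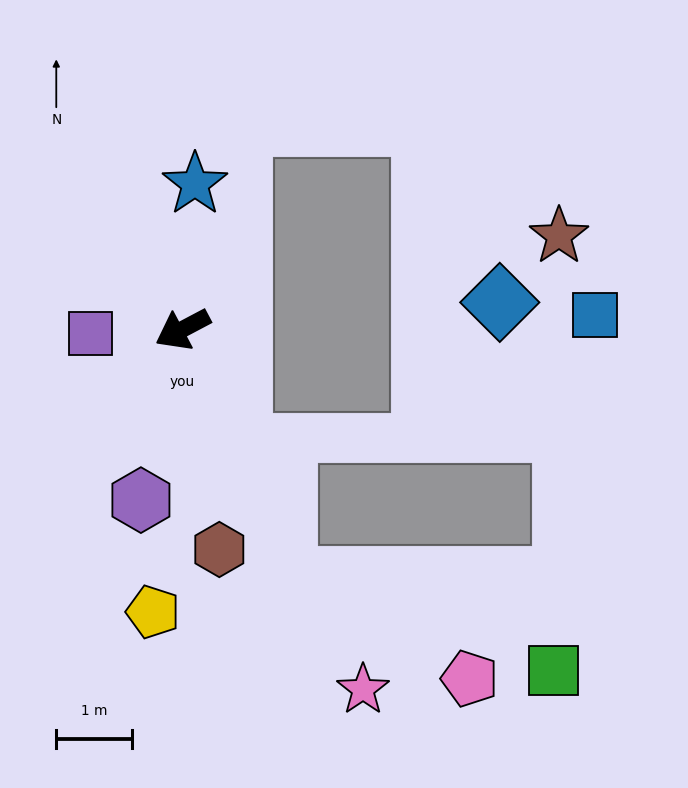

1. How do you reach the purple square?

turn right 25°, forward 1.2 m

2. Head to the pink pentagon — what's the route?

blocked — turn left 84°, forward 3.6 m, then turn left 40°, forward 2.8 m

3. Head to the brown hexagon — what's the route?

turn left 72°, forward 3.0 m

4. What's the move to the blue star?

turn right 123°, forward 1.9 m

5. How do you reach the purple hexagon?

turn left 48°, forward 2.3 m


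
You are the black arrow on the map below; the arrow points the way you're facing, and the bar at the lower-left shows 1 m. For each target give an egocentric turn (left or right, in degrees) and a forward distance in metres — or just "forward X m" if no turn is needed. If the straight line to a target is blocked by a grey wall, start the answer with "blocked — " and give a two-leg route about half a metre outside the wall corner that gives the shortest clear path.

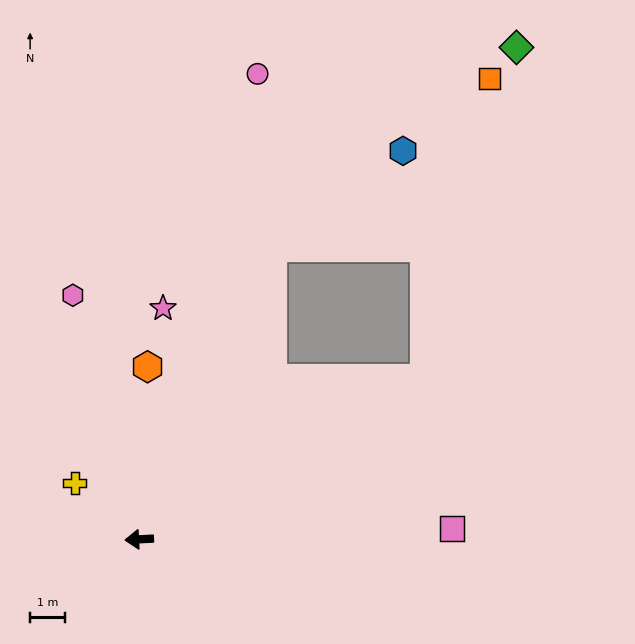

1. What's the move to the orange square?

blocked — turn right 154°, forward 9.3 m, then turn left 49°, forward 8.7 m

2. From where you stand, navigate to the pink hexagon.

turn right 78°, forward 7.1 m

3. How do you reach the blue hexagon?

blocked — turn right 117°, forward 9.1 m, then turn right 30°, forward 4.6 m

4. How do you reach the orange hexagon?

turn right 96°, forward 4.9 m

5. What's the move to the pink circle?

turn right 107°, forward 13.6 m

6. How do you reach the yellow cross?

turn right 44°, forward 2.4 m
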